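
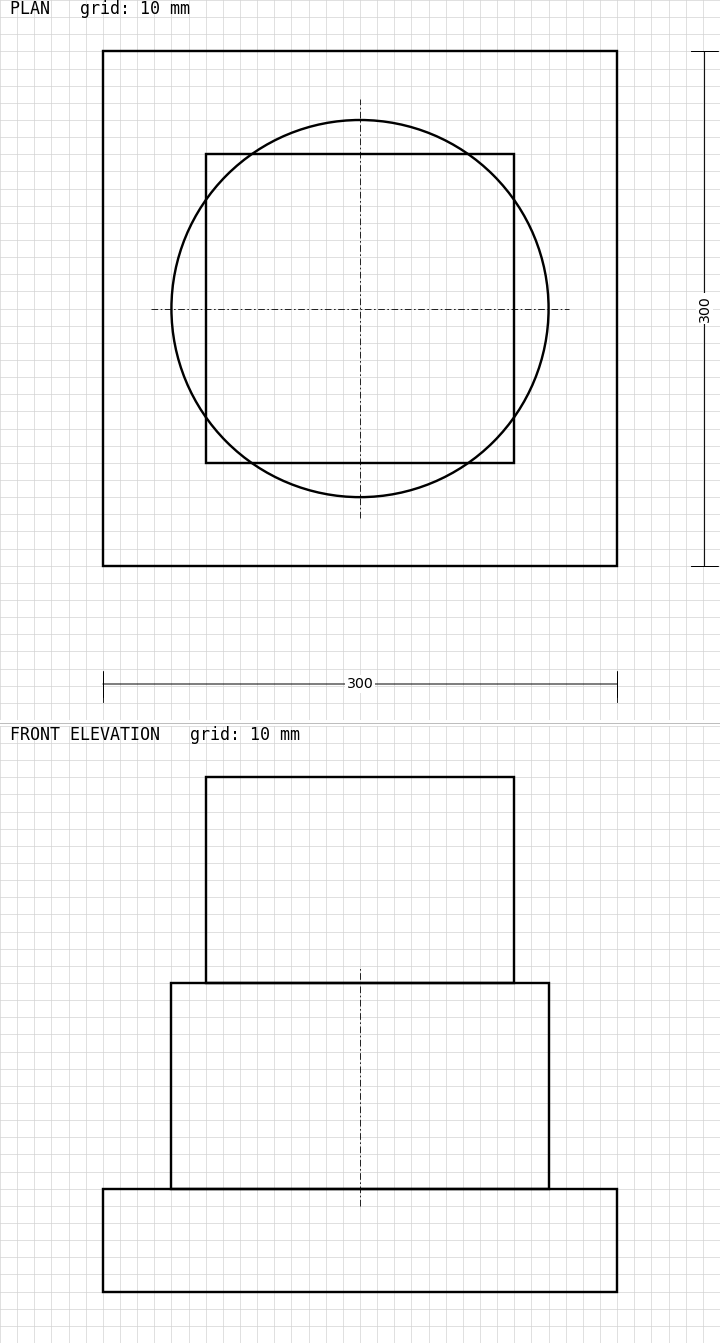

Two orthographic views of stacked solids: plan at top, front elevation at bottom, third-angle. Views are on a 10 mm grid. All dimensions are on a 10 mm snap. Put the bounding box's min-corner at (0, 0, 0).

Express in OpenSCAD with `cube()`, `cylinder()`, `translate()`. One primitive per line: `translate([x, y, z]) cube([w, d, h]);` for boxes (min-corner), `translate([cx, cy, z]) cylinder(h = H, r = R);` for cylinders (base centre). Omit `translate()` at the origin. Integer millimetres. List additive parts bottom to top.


cube([300, 300, 60]);
translate([150, 150, 60]) cylinder(h = 120, r = 110);
translate([60, 60, 180]) cube([180, 180, 120]);


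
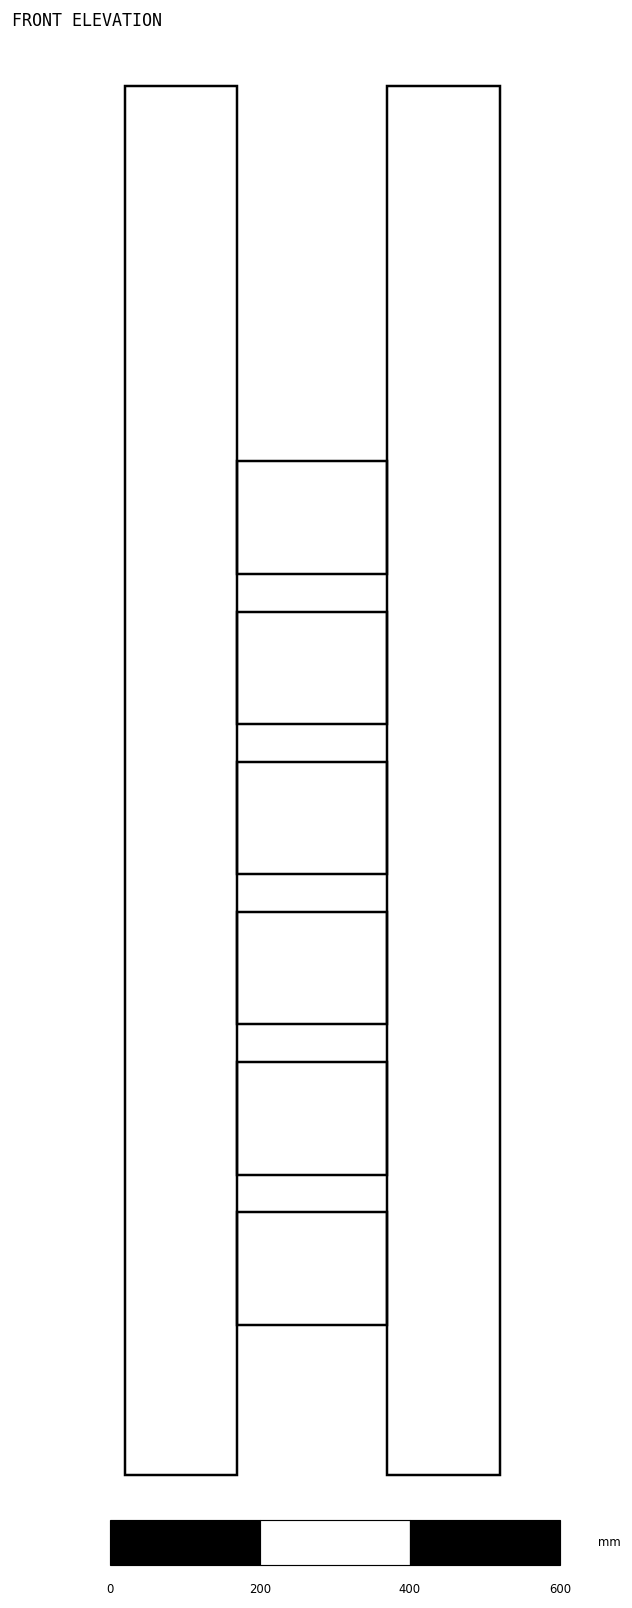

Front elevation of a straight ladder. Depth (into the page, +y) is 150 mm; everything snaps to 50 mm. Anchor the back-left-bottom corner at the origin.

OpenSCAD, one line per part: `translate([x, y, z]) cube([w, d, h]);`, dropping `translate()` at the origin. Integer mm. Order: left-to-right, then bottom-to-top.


cube([150, 150, 1850]);
translate([150, 0, 200]) cube([200, 150, 150]);
translate([150, 0, 400]) cube([200, 150, 150]);
translate([150, 0, 600]) cube([200, 150, 150]);
translate([150, 0, 800]) cube([200, 150, 150]);
translate([150, 0, 1000]) cube([200, 150, 150]);
translate([150, 0, 1200]) cube([200, 150, 150]);
translate([350, 0, 0]) cube([150, 150, 1850]);


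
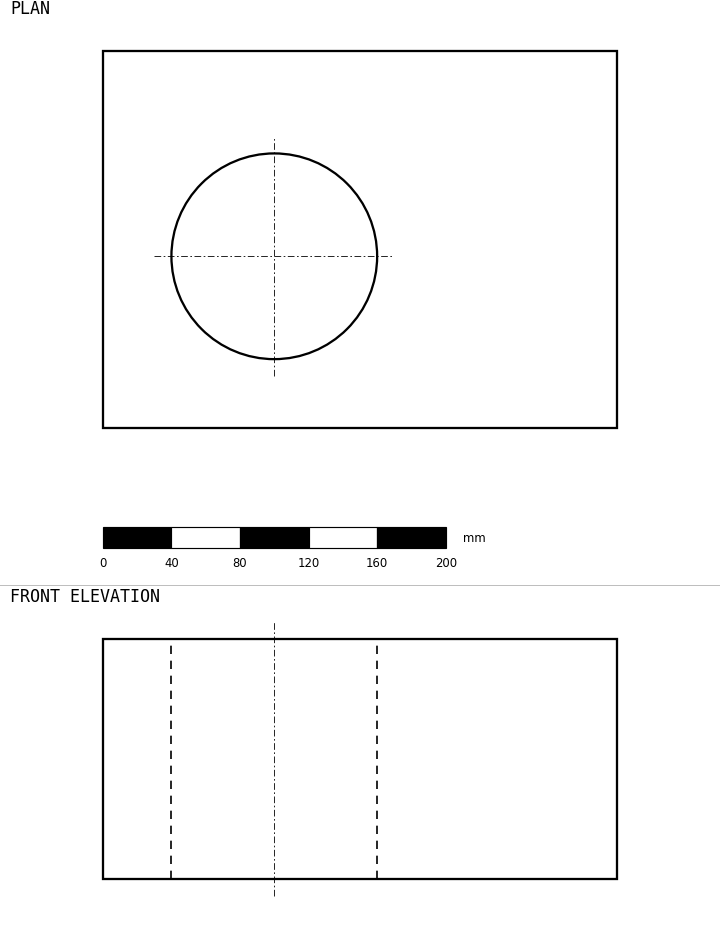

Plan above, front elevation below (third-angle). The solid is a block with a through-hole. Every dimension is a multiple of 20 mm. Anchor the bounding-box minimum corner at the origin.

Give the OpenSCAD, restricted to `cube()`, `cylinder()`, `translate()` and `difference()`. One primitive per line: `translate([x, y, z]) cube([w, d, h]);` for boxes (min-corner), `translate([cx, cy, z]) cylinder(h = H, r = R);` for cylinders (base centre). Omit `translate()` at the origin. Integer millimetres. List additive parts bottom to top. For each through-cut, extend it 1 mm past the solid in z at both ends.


difference() {
  cube([300, 220, 140]);
  translate([100, 100, -1]) cylinder(h = 142, r = 60);
}


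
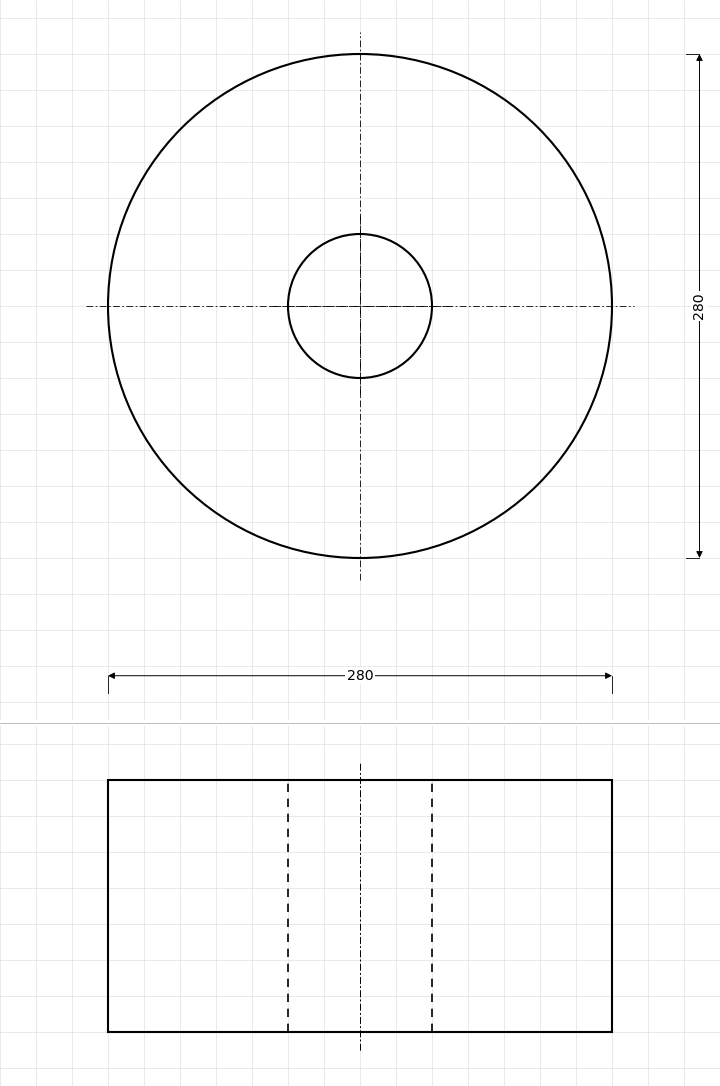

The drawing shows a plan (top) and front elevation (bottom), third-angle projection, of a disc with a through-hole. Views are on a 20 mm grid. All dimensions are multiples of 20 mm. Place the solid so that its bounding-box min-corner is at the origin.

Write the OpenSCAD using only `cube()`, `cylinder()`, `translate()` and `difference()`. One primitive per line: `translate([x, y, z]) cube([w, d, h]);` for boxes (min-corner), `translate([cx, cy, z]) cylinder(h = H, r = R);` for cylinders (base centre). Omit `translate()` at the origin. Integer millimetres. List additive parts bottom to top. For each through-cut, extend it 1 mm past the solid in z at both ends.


difference() {
  translate([140, 140, 0]) cylinder(h = 140, r = 140);
  translate([140, 140, -1]) cylinder(h = 142, r = 40);
}


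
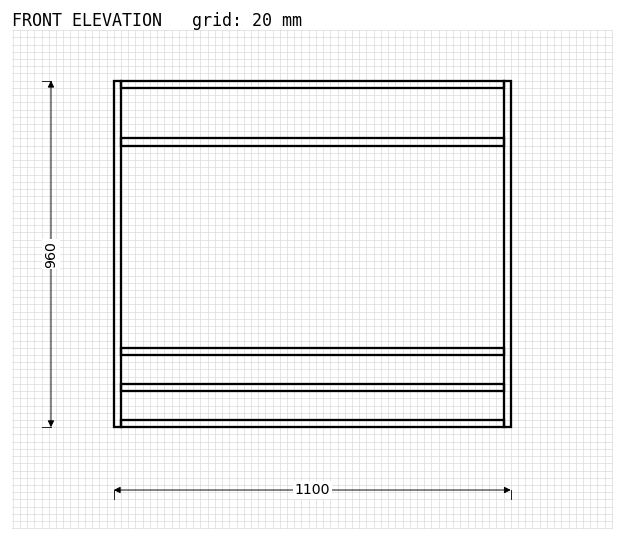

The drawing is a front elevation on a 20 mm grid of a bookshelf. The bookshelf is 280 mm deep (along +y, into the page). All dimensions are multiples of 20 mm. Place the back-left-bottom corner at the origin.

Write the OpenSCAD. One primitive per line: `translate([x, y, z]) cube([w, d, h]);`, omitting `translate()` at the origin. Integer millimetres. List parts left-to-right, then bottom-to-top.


cube([20, 280, 960]);
translate([20, 0, 0]) cube([1060, 280, 20]);
translate([20, 0, 100]) cube([1060, 280, 20]);
translate([20, 0, 200]) cube([1060, 280, 20]);
translate([20, 0, 780]) cube([1060, 280, 20]);
translate([20, 0, 940]) cube([1060, 280, 20]);
translate([1080, 0, 0]) cube([20, 280, 960]);


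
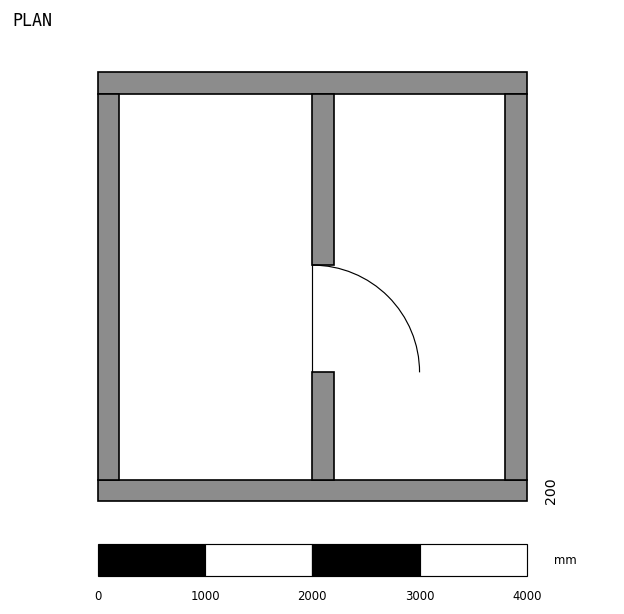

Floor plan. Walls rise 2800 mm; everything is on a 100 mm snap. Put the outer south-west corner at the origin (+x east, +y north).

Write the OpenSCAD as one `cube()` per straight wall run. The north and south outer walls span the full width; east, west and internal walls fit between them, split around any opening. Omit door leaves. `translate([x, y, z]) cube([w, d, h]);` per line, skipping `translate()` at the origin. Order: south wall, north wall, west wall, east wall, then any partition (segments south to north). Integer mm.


cube([4000, 200, 2800]);
translate([0, 3800, 0]) cube([4000, 200, 2800]);
translate([0, 200, 0]) cube([200, 3600, 2800]);
translate([3800, 200, 0]) cube([200, 3600, 2800]);
translate([2000, 200, 0]) cube([200, 1000, 2800]);
translate([2000, 2200, 0]) cube([200, 1600, 2800]);


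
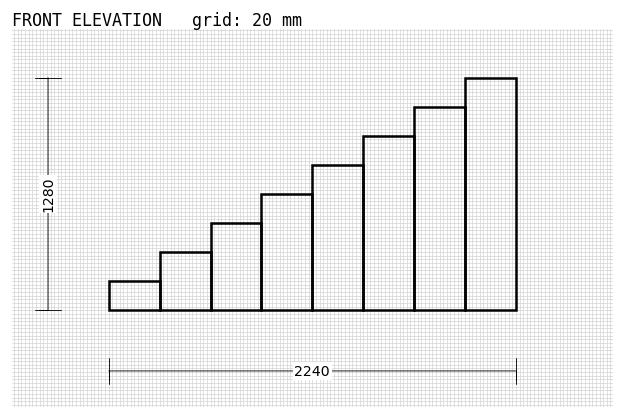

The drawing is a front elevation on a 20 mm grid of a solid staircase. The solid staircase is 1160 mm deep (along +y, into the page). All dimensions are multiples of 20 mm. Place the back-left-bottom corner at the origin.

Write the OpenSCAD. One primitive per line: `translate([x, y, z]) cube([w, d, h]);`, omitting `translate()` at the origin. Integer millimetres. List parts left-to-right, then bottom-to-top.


cube([280, 1160, 160]);
translate([280, 0, 0]) cube([280, 1160, 320]);
translate([560, 0, 0]) cube([280, 1160, 480]);
translate([840, 0, 0]) cube([280, 1160, 640]);
translate([1120, 0, 0]) cube([280, 1160, 800]);
translate([1400, 0, 0]) cube([280, 1160, 960]);
translate([1680, 0, 0]) cube([280, 1160, 1120]);
translate([1960, 0, 0]) cube([280, 1160, 1280]);


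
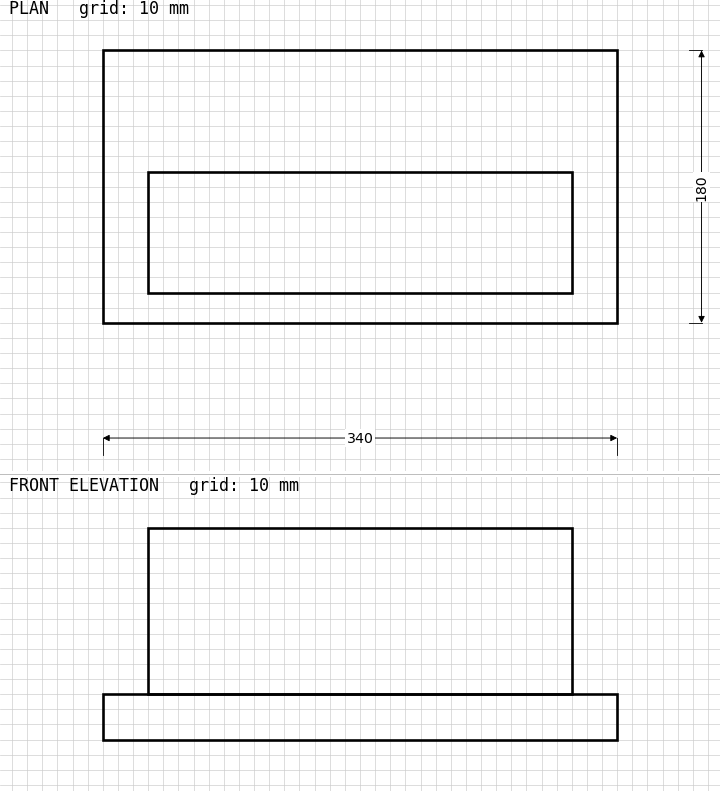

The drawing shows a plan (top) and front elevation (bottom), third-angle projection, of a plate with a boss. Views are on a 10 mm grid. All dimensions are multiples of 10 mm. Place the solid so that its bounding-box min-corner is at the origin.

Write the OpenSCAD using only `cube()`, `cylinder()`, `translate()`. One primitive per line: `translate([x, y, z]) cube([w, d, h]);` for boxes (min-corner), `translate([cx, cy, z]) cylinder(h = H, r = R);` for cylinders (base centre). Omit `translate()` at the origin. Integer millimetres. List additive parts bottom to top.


cube([340, 180, 30]);
translate([30, 20, 30]) cube([280, 80, 110]);


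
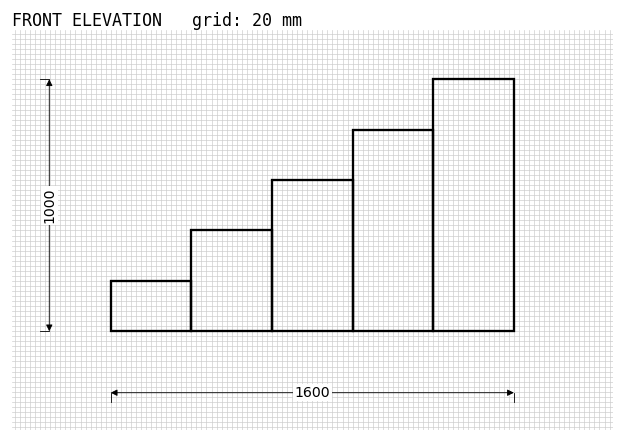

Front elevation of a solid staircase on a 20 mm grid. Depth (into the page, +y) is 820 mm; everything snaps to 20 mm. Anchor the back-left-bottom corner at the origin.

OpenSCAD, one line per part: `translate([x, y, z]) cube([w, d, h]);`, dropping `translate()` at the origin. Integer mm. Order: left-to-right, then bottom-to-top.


cube([320, 820, 200]);
translate([320, 0, 0]) cube([320, 820, 400]);
translate([640, 0, 0]) cube([320, 820, 600]);
translate([960, 0, 0]) cube([320, 820, 800]);
translate([1280, 0, 0]) cube([320, 820, 1000]);


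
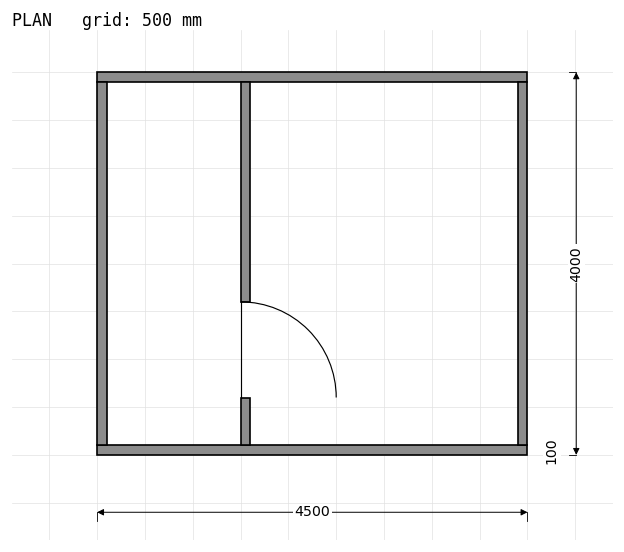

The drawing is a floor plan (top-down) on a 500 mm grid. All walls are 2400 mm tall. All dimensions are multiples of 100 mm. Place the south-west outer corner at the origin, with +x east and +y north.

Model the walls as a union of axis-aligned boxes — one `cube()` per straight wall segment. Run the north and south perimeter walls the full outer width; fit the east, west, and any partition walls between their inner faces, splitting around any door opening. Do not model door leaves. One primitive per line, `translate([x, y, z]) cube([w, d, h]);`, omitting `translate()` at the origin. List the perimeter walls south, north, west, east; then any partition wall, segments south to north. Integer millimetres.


cube([4500, 100, 2400]);
translate([0, 3900, 0]) cube([4500, 100, 2400]);
translate([0, 100, 0]) cube([100, 3800, 2400]);
translate([4400, 100, 0]) cube([100, 3800, 2400]);
translate([1500, 100, 0]) cube([100, 500, 2400]);
translate([1500, 1600, 0]) cube([100, 2300, 2400]);


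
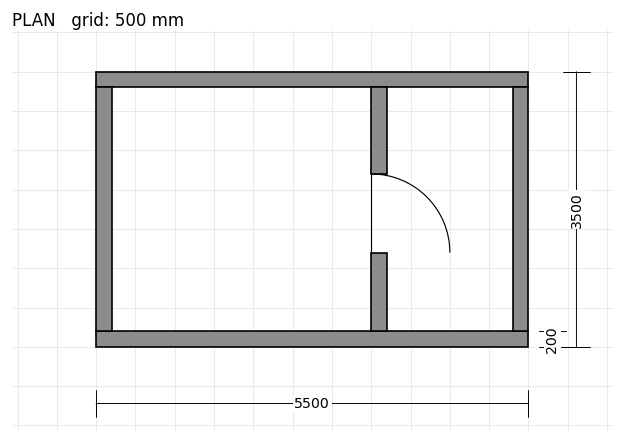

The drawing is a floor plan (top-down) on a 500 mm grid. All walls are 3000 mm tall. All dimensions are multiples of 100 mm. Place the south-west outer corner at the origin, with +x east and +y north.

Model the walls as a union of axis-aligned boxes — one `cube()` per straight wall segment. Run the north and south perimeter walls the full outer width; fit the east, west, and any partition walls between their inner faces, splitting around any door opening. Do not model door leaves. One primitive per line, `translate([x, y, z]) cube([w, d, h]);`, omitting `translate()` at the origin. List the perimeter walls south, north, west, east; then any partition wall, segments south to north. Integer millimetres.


cube([5500, 200, 3000]);
translate([0, 3300, 0]) cube([5500, 200, 3000]);
translate([0, 200, 0]) cube([200, 3100, 3000]);
translate([5300, 200, 0]) cube([200, 3100, 3000]);
translate([3500, 200, 0]) cube([200, 1000, 3000]);
translate([3500, 2200, 0]) cube([200, 1100, 3000]);


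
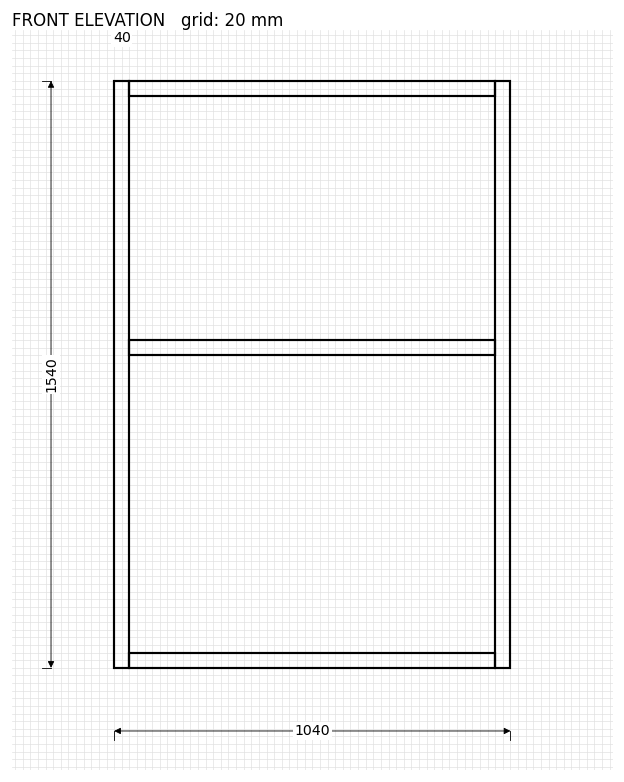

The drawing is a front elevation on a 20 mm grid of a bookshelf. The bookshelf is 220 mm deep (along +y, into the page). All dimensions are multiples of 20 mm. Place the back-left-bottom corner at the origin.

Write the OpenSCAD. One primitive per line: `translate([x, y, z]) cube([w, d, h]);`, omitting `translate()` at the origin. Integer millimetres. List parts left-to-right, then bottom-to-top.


cube([40, 220, 1540]);
translate([40, 0, 0]) cube([960, 220, 40]);
translate([40, 0, 820]) cube([960, 220, 40]);
translate([40, 0, 1500]) cube([960, 220, 40]);
translate([1000, 0, 0]) cube([40, 220, 1540]);


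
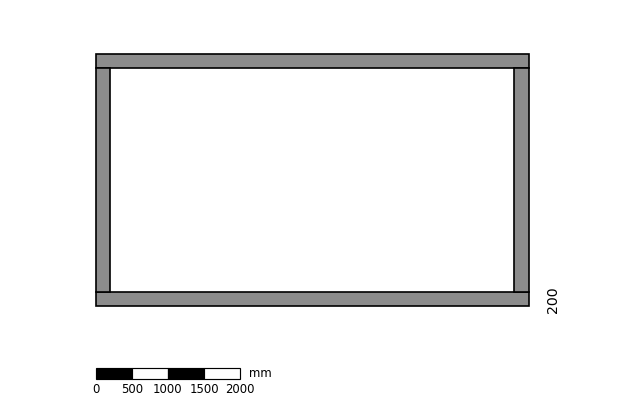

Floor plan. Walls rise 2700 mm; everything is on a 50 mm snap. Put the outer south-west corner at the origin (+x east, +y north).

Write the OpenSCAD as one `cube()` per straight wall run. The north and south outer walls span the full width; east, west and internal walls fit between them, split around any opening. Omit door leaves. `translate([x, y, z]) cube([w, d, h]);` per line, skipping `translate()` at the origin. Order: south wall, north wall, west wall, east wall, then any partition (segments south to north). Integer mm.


cube([6000, 200, 2700]);
translate([0, 3300, 0]) cube([6000, 200, 2700]);
translate([0, 200, 0]) cube([200, 3100, 2700]);
translate([5800, 200, 0]) cube([200, 3100, 2700]);


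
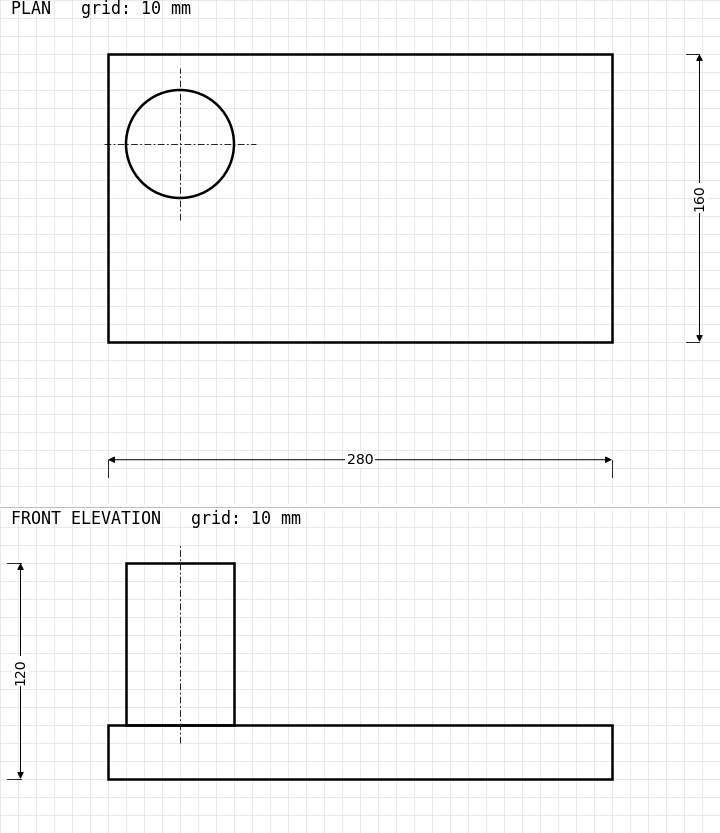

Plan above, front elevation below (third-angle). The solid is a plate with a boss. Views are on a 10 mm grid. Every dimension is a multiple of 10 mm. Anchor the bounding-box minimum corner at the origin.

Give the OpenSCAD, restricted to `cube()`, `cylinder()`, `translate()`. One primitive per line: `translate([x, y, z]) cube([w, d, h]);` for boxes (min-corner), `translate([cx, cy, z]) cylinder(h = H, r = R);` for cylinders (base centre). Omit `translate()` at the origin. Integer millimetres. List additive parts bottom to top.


cube([280, 160, 30]);
translate([40, 110, 30]) cylinder(h = 90, r = 30);


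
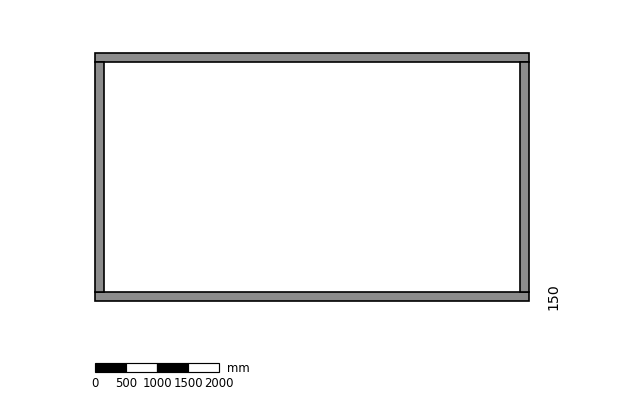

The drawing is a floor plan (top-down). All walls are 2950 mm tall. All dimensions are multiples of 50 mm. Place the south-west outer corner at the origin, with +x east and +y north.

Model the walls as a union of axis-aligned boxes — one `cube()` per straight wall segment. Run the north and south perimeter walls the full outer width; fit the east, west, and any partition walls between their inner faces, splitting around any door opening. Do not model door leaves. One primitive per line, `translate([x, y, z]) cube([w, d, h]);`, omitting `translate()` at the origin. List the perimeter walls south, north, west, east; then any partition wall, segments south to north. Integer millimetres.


cube([7000, 150, 2950]);
translate([0, 3850, 0]) cube([7000, 150, 2950]);
translate([0, 150, 0]) cube([150, 3700, 2950]);
translate([6850, 150, 0]) cube([150, 3700, 2950]);


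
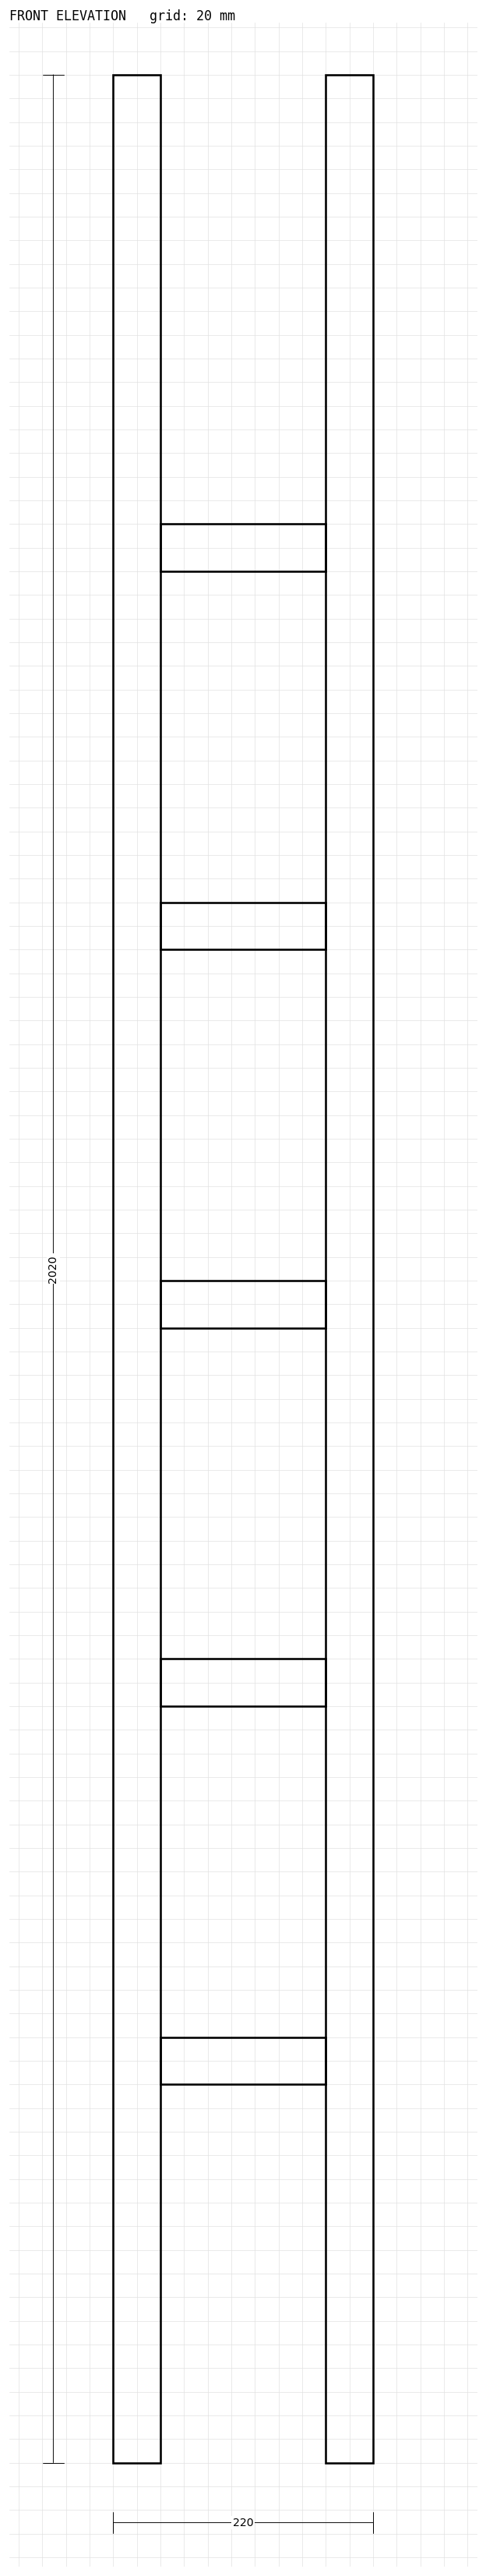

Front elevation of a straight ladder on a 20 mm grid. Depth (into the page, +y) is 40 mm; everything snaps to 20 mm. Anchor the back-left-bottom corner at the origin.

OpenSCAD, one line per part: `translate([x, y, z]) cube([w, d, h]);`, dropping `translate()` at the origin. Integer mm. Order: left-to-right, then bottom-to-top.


cube([40, 40, 2020]);
translate([40, 0, 320]) cube([140, 40, 40]);
translate([40, 0, 640]) cube([140, 40, 40]);
translate([40, 0, 960]) cube([140, 40, 40]);
translate([40, 0, 1280]) cube([140, 40, 40]);
translate([40, 0, 1600]) cube([140, 40, 40]);
translate([180, 0, 0]) cube([40, 40, 2020]);


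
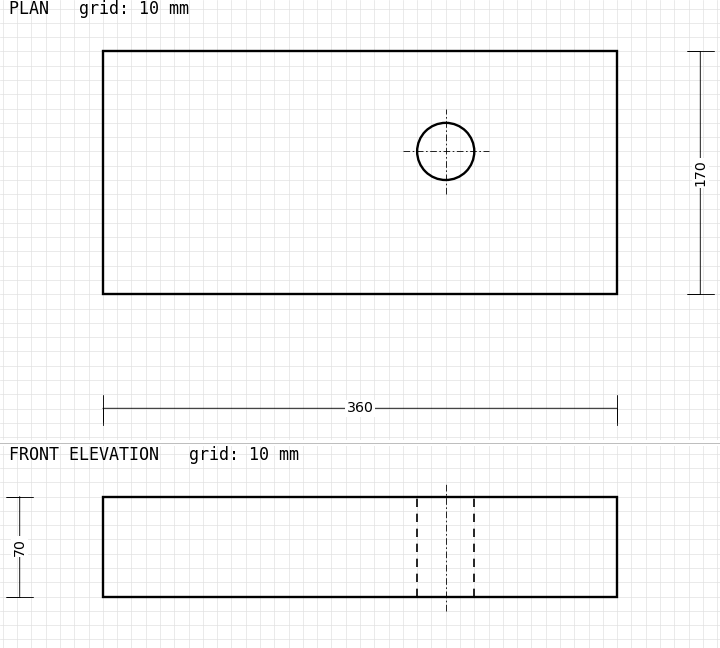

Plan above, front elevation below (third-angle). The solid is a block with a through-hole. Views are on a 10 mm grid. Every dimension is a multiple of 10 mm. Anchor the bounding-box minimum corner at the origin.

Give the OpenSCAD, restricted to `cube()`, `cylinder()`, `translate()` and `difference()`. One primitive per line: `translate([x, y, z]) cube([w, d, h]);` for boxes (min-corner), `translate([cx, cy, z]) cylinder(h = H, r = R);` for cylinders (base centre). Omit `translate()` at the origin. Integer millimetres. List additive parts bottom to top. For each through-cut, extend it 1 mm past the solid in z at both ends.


difference() {
  cube([360, 170, 70]);
  translate([240, 100, -1]) cylinder(h = 72, r = 20);
}


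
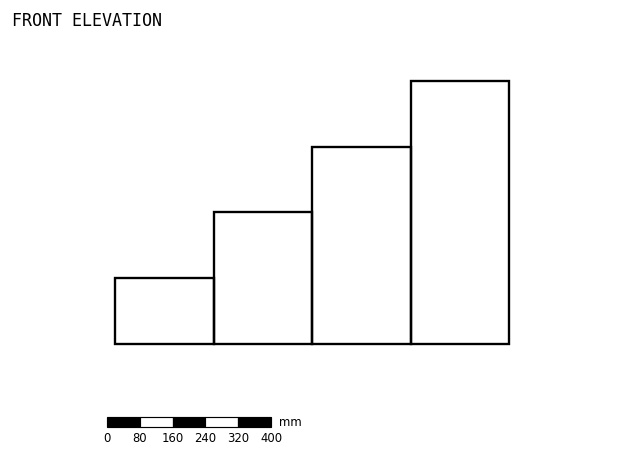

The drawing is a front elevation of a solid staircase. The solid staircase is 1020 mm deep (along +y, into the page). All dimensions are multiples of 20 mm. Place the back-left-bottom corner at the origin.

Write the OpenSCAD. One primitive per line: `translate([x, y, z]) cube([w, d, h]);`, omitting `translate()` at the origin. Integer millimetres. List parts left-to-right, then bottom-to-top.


cube([240, 1020, 160]);
translate([240, 0, 0]) cube([240, 1020, 320]);
translate([480, 0, 0]) cube([240, 1020, 480]);
translate([720, 0, 0]) cube([240, 1020, 640]);


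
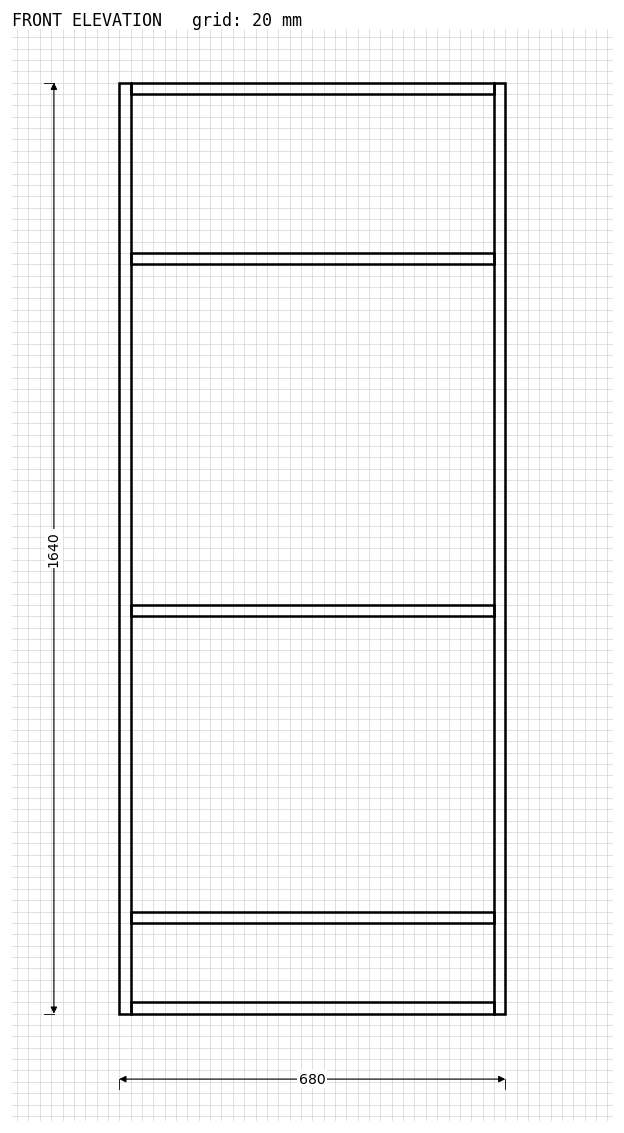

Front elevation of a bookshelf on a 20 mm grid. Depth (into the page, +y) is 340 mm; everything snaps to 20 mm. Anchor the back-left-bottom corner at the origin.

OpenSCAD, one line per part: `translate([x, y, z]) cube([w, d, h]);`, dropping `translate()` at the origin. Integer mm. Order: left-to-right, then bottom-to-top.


cube([20, 340, 1640]);
translate([20, 0, 0]) cube([640, 340, 20]);
translate([20, 0, 160]) cube([640, 340, 20]);
translate([20, 0, 700]) cube([640, 340, 20]);
translate([20, 0, 1320]) cube([640, 340, 20]);
translate([20, 0, 1620]) cube([640, 340, 20]);
translate([660, 0, 0]) cube([20, 340, 1640]);


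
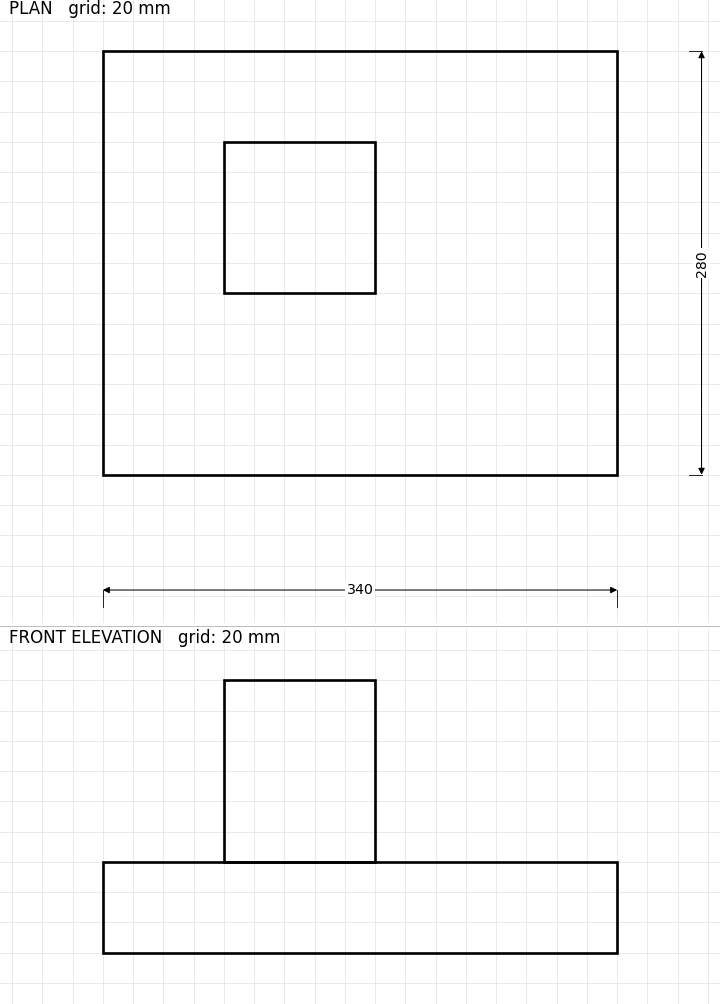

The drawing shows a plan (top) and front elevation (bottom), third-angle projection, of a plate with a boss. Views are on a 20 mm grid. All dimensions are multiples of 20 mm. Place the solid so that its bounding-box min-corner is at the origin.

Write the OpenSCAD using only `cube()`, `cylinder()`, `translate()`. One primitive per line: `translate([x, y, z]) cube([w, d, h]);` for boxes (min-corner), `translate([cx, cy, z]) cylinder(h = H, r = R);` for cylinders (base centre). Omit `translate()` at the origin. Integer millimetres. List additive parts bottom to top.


cube([340, 280, 60]);
translate([80, 120, 60]) cube([100, 100, 120]);


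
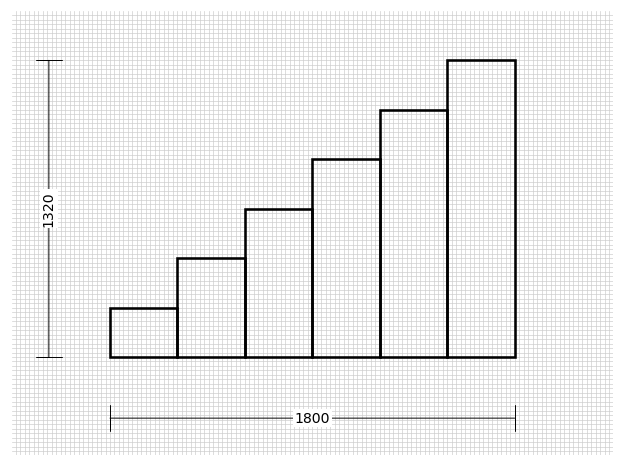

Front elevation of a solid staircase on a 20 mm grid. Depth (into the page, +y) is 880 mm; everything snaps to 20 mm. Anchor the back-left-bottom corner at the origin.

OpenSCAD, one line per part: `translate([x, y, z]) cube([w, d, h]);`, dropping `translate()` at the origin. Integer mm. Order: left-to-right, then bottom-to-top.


cube([300, 880, 220]);
translate([300, 0, 0]) cube([300, 880, 440]);
translate([600, 0, 0]) cube([300, 880, 660]);
translate([900, 0, 0]) cube([300, 880, 880]);
translate([1200, 0, 0]) cube([300, 880, 1100]);
translate([1500, 0, 0]) cube([300, 880, 1320]);


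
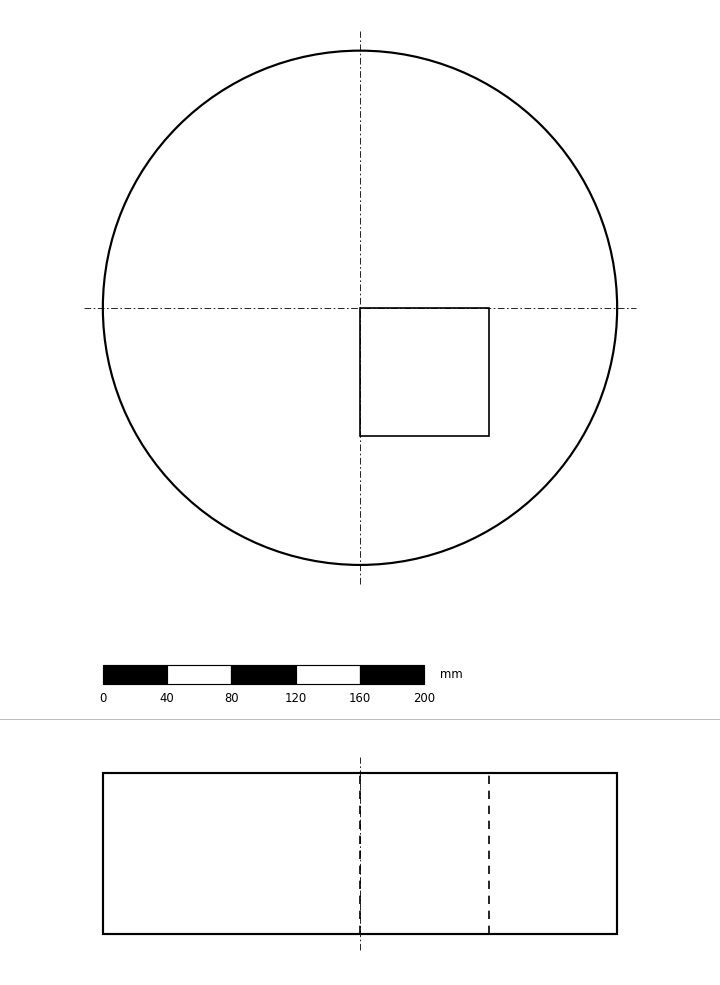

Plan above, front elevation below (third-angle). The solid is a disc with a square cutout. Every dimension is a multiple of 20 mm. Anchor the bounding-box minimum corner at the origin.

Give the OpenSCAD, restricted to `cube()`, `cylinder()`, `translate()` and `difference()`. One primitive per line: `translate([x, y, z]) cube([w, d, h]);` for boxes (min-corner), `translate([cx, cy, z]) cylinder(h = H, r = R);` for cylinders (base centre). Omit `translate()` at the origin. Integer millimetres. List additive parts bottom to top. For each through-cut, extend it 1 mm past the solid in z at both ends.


difference() {
  translate([160, 160, 0]) cylinder(h = 100, r = 160);
  translate([160, 80, -1]) cube([80, 80, 102]);
}


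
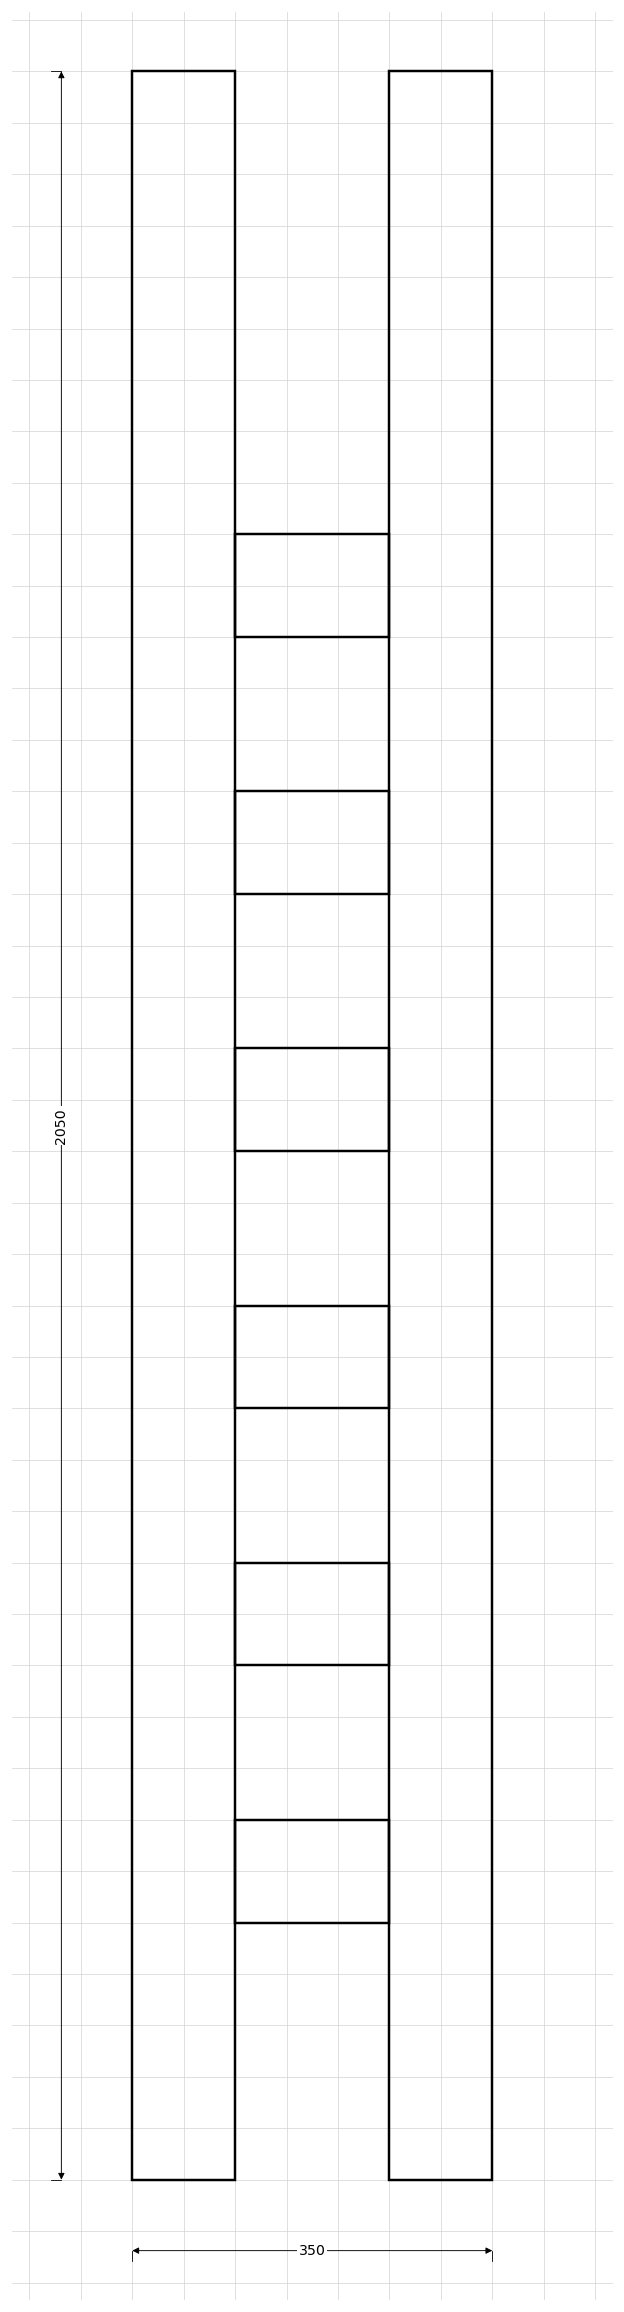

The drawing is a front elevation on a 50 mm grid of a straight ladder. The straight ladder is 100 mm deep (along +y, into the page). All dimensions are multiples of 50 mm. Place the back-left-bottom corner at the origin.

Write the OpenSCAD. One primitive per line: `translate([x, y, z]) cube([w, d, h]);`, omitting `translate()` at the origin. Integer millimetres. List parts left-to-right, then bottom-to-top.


cube([100, 100, 2050]);
translate([100, 0, 250]) cube([150, 100, 100]);
translate([100, 0, 500]) cube([150, 100, 100]);
translate([100, 0, 750]) cube([150, 100, 100]);
translate([100, 0, 1000]) cube([150, 100, 100]);
translate([100, 0, 1250]) cube([150, 100, 100]);
translate([100, 0, 1500]) cube([150, 100, 100]);
translate([250, 0, 0]) cube([100, 100, 2050]);


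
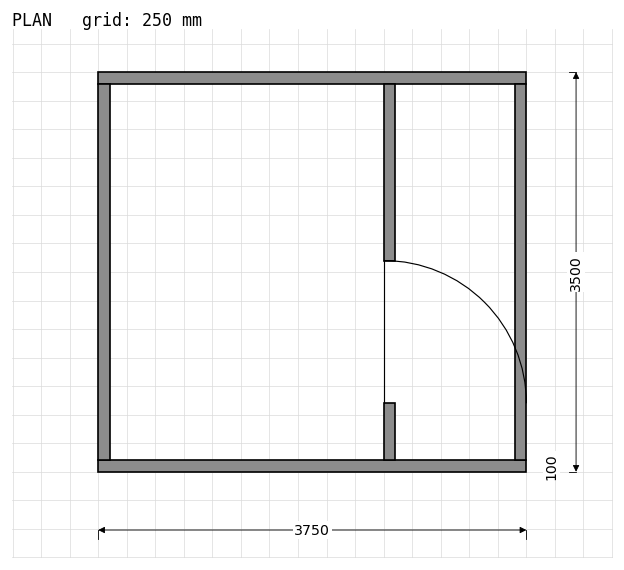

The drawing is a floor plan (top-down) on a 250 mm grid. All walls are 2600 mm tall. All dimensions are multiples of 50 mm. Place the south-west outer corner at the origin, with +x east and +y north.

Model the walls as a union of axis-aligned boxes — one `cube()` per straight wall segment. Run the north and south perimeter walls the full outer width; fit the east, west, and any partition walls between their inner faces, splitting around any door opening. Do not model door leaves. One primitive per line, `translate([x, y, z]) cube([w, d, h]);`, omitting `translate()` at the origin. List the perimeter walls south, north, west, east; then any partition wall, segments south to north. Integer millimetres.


cube([3750, 100, 2600]);
translate([0, 3400, 0]) cube([3750, 100, 2600]);
translate([0, 100, 0]) cube([100, 3300, 2600]);
translate([3650, 100, 0]) cube([100, 3300, 2600]);
translate([2500, 100, 0]) cube([100, 500, 2600]);
translate([2500, 1850, 0]) cube([100, 1550, 2600]);


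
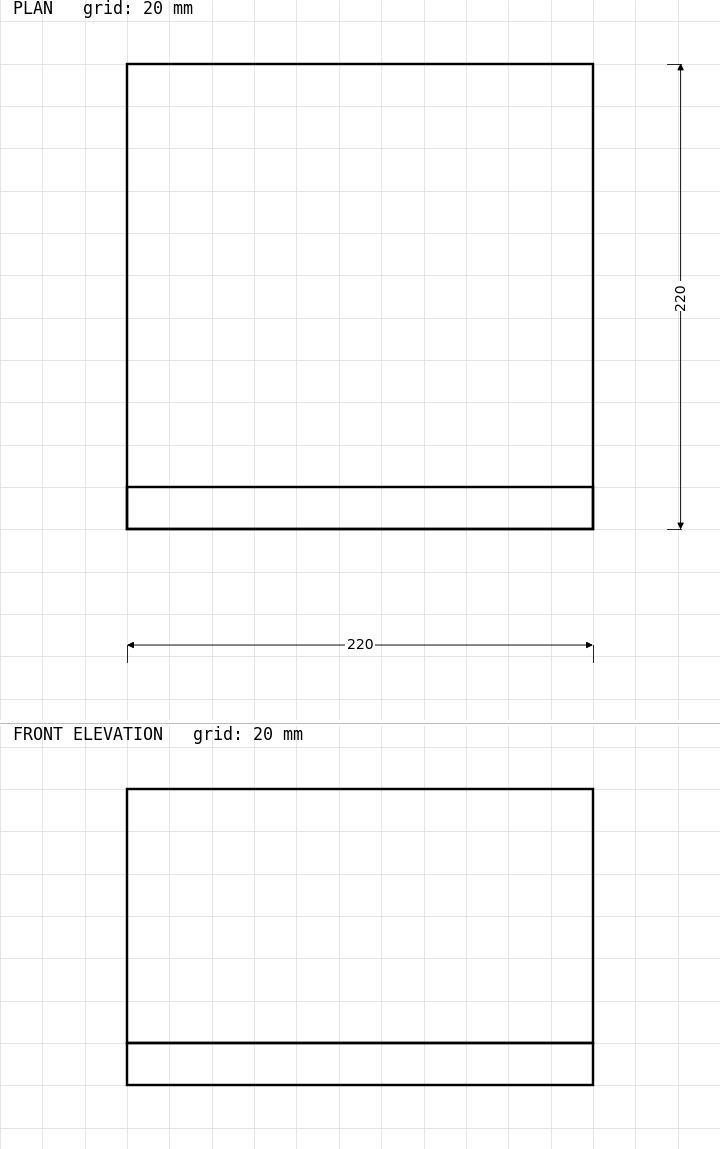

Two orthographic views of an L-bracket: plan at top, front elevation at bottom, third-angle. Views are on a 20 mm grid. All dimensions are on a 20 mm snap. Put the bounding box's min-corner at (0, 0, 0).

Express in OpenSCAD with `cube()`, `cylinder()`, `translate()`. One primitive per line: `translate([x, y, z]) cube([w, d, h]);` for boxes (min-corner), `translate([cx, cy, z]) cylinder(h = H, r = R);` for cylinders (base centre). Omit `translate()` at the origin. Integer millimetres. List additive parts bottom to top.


cube([220, 220, 20]);
translate([0, 0, 20]) cube([220, 20, 120]);


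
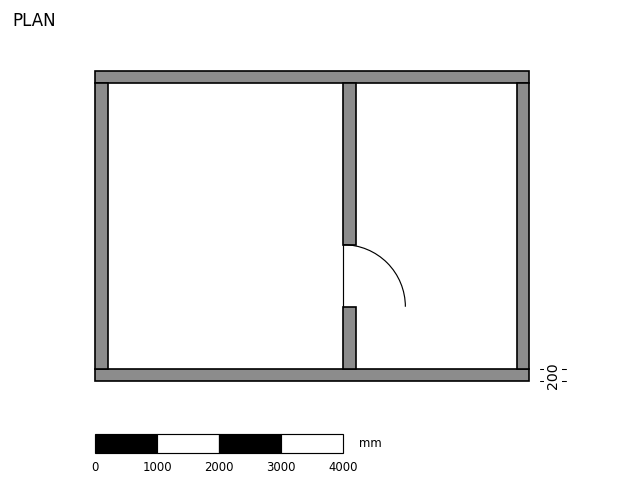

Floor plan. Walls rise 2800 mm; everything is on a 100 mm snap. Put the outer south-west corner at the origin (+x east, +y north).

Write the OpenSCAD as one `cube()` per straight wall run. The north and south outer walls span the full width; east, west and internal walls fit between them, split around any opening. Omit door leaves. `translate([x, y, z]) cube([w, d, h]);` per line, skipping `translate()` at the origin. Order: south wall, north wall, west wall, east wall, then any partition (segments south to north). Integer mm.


cube([7000, 200, 2800]);
translate([0, 4800, 0]) cube([7000, 200, 2800]);
translate([0, 200, 0]) cube([200, 4600, 2800]);
translate([6800, 200, 0]) cube([200, 4600, 2800]);
translate([4000, 200, 0]) cube([200, 1000, 2800]);
translate([4000, 2200, 0]) cube([200, 2600, 2800]);


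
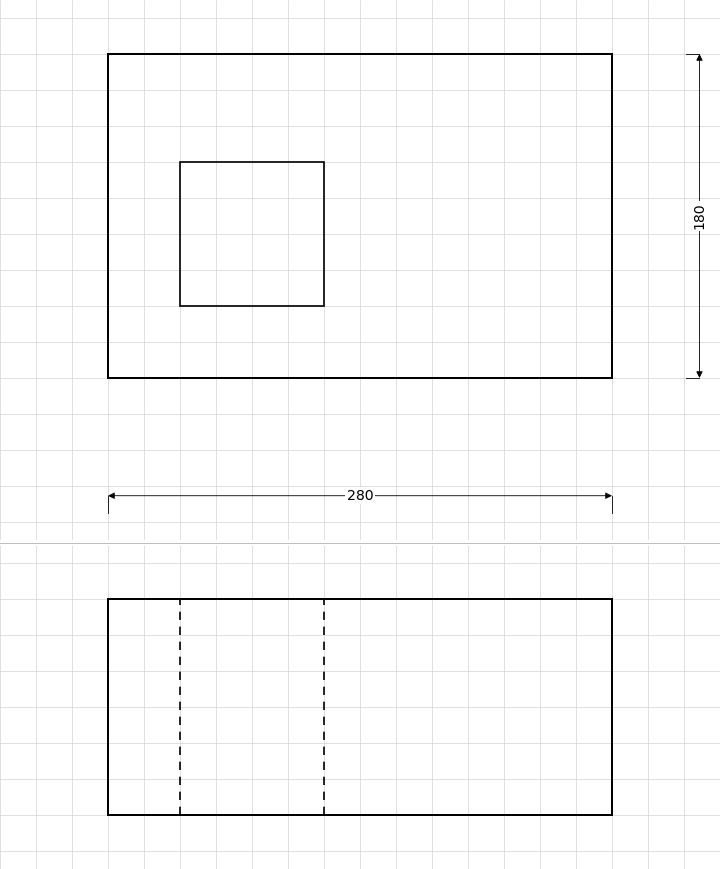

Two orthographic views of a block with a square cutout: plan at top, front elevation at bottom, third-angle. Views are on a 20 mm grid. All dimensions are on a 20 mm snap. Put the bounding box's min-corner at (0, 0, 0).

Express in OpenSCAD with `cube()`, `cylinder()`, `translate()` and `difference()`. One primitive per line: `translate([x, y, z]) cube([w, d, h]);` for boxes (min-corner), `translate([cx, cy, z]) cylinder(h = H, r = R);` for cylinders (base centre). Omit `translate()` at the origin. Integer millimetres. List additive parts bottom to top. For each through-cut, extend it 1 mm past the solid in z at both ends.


difference() {
  cube([280, 180, 120]);
  translate([40, 40, -1]) cube([80, 80, 122]);
}


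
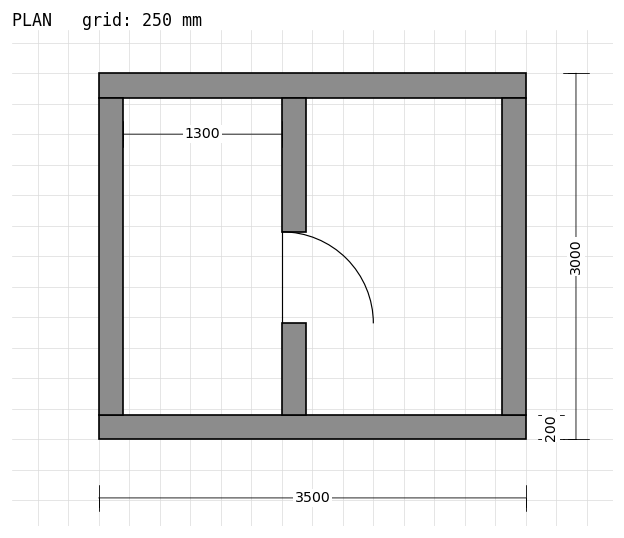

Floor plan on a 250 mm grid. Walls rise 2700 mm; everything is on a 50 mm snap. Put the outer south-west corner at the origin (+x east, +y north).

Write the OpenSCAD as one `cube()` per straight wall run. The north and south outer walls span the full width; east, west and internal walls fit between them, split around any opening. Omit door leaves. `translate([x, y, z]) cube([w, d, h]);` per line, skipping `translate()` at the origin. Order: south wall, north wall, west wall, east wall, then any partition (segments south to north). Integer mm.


cube([3500, 200, 2700]);
translate([0, 2800, 0]) cube([3500, 200, 2700]);
translate([0, 200, 0]) cube([200, 2600, 2700]);
translate([3300, 200, 0]) cube([200, 2600, 2700]);
translate([1500, 200, 0]) cube([200, 750, 2700]);
translate([1500, 1700, 0]) cube([200, 1100, 2700]);


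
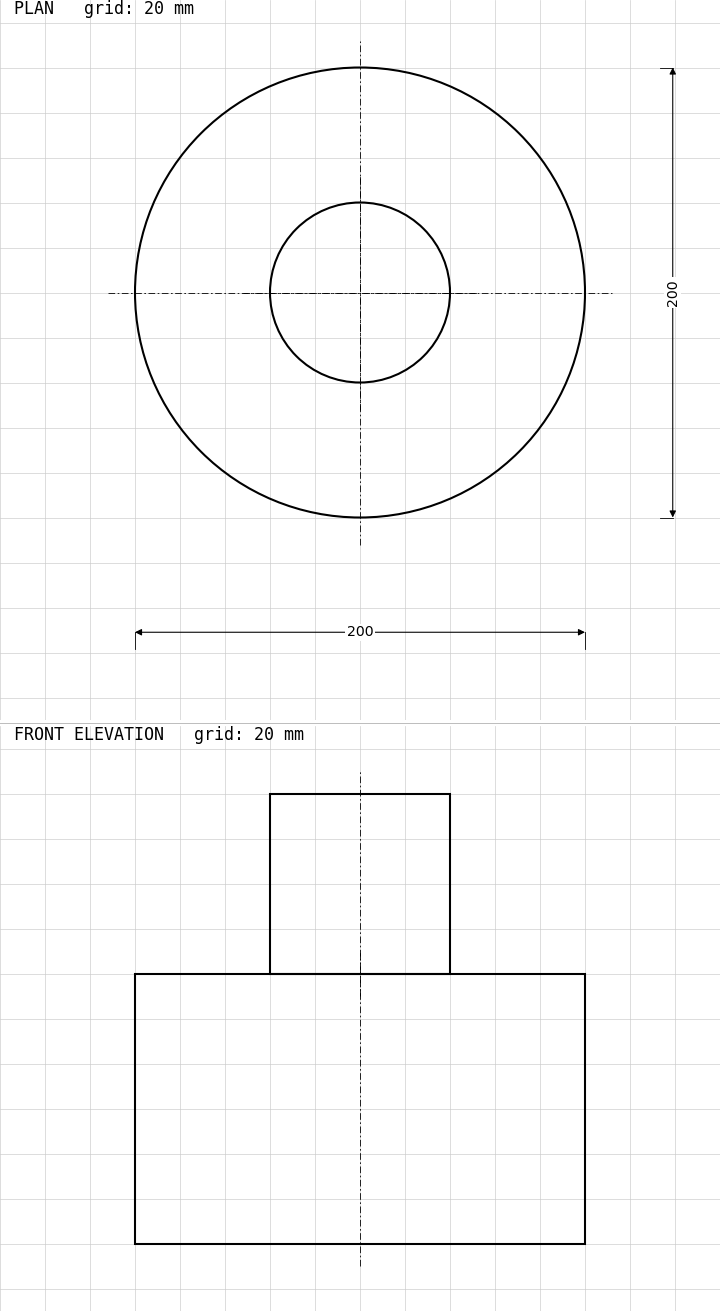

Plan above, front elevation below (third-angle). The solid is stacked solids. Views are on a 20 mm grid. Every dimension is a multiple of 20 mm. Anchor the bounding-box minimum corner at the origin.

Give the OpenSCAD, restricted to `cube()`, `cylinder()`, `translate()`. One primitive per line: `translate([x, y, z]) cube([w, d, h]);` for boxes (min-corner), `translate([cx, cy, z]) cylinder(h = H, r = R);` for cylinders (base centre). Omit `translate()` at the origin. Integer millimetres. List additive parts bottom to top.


translate([100, 100, 0]) cylinder(h = 120, r = 100);
translate([100, 100, 120]) cylinder(h = 80, r = 40);


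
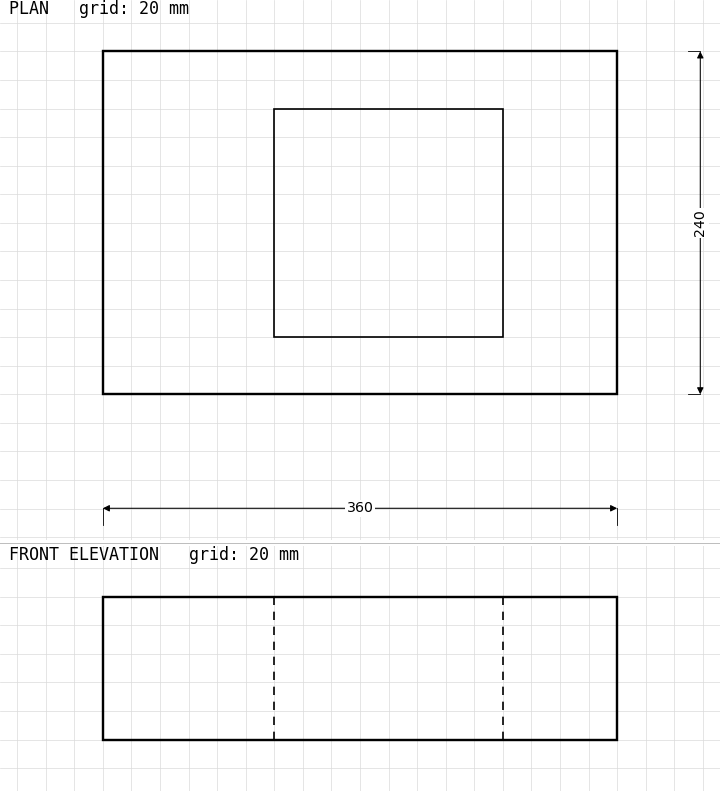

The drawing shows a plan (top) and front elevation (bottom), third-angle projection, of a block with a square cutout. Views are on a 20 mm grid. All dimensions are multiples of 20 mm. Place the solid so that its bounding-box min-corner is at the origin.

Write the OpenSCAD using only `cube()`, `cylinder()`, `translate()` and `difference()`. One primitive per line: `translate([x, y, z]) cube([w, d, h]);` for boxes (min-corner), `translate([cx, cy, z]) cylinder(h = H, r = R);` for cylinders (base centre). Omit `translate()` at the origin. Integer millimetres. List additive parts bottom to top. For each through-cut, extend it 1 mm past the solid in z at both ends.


difference() {
  cube([360, 240, 100]);
  translate([120, 40, -1]) cube([160, 160, 102]);
}


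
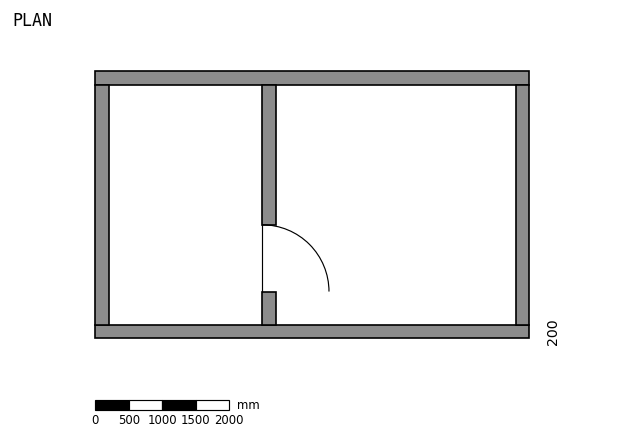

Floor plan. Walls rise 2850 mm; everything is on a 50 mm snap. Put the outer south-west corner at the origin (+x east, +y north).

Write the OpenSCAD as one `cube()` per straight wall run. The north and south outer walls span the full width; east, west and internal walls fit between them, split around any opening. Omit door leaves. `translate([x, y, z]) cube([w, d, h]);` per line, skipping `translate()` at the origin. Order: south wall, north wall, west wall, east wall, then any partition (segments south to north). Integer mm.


cube([6500, 200, 2850]);
translate([0, 3800, 0]) cube([6500, 200, 2850]);
translate([0, 200, 0]) cube([200, 3600, 2850]);
translate([6300, 200, 0]) cube([200, 3600, 2850]);
translate([2500, 200, 0]) cube([200, 500, 2850]);
translate([2500, 1700, 0]) cube([200, 2100, 2850]);


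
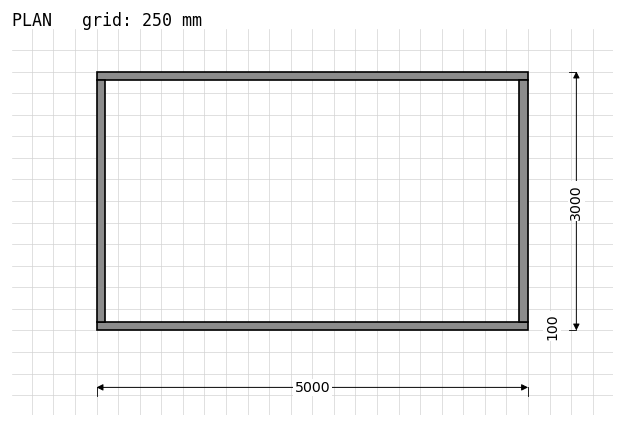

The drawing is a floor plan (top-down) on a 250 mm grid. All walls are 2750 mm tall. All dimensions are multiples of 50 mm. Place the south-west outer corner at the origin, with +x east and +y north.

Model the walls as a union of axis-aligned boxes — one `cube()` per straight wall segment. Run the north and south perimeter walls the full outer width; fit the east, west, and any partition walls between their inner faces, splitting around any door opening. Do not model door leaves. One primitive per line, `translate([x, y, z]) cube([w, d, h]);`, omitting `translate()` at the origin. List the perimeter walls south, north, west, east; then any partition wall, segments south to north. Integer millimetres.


cube([5000, 100, 2750]);
translate([0, 2900, 0]) cube([5000, 100, 2750]);
translate([0, 100, 0]) cube([100, 2800, 2750]);
translate([4900, 100, 0]) cube([100, 2800, 2750]);


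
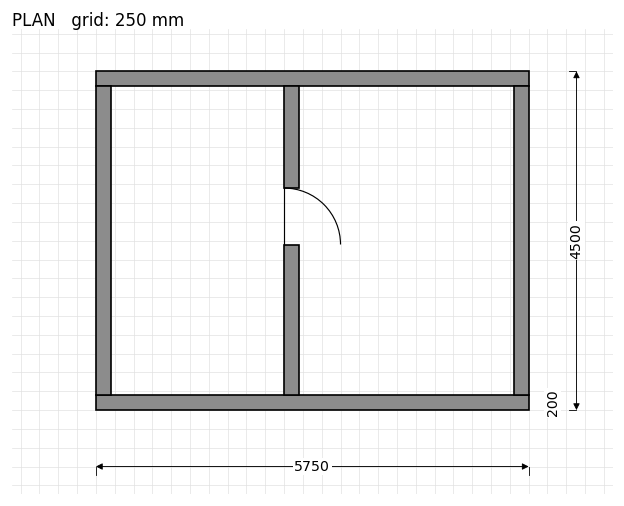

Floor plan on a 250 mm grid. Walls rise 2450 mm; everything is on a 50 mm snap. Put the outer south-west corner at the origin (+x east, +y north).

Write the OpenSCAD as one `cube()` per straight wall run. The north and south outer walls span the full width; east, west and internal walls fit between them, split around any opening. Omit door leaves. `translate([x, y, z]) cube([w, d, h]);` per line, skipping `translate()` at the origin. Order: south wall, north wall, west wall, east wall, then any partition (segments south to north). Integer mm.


cube([5750, 200, 2450]);
translate([0, 4300, 0]) cube([5750, 200, 2450]);
translate([0, 200, 0]) cube([200, 4100, 2450]);
translate([5550, 200, 0]) cube([200, 4100, 2450]);
translate([2500, 200, 0]) cube([200, 2000, 2450]);
translate([2500, 2950, 0]) cube([200, 1350, 2450]);


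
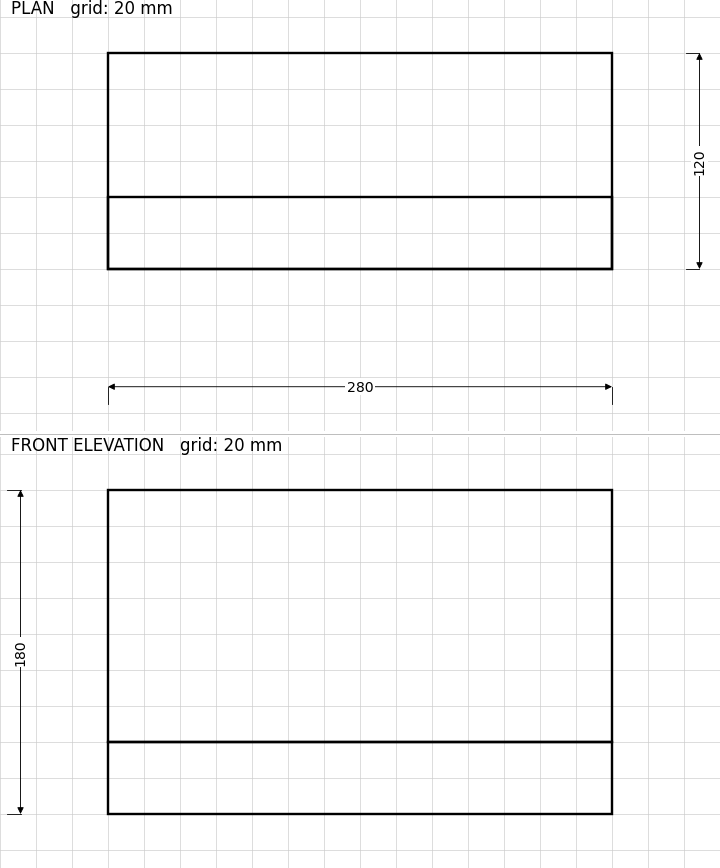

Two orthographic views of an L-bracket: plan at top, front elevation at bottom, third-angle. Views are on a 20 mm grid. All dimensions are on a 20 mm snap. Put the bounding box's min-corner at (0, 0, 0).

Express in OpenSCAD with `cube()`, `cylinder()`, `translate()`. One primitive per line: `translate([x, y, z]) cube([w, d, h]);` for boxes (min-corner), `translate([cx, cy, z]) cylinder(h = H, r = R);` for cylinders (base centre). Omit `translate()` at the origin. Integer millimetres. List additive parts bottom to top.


cube([280, 120, 40]);
translate([0, 0, 40]) cube([280, 40, 140]);


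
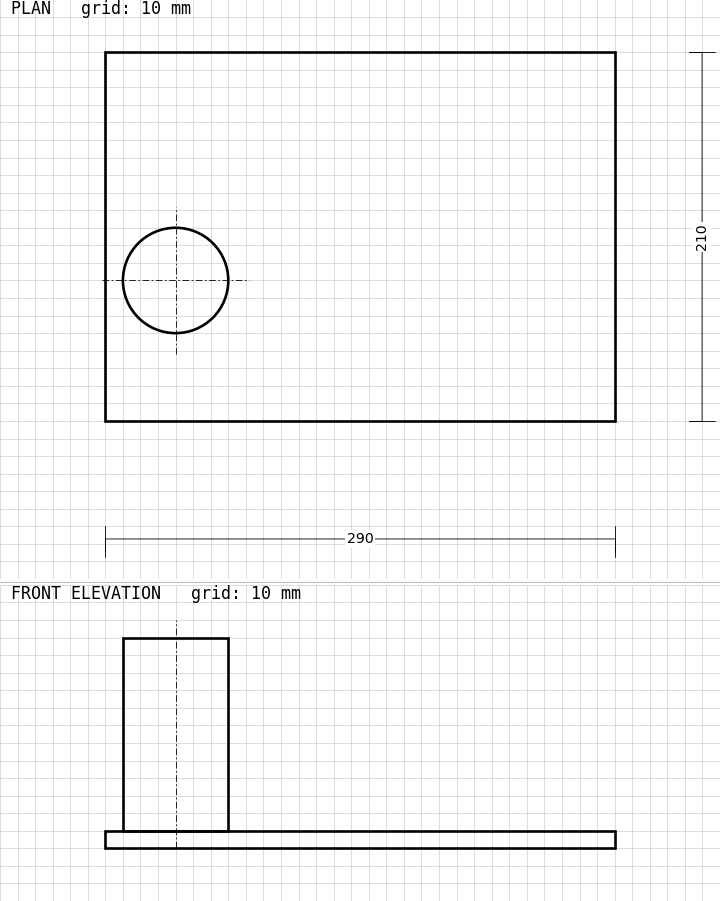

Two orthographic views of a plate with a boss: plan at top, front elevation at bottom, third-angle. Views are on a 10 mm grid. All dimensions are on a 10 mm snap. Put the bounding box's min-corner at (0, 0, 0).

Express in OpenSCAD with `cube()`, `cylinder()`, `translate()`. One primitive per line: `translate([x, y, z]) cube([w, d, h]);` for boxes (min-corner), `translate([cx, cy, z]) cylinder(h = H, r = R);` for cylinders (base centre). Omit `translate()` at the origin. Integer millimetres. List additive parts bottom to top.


cube([290, 210, 10]);
translate([40, 80, 10]) cylinder(h = 110, r = 30);


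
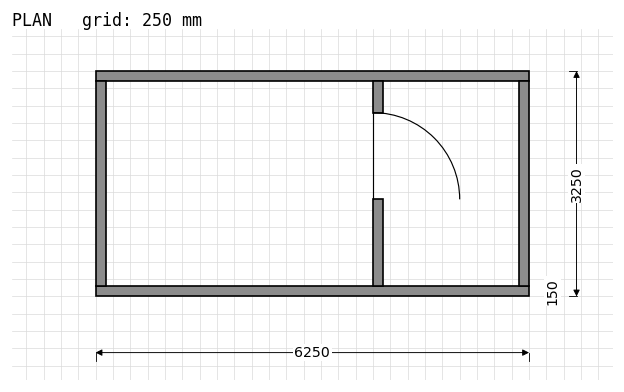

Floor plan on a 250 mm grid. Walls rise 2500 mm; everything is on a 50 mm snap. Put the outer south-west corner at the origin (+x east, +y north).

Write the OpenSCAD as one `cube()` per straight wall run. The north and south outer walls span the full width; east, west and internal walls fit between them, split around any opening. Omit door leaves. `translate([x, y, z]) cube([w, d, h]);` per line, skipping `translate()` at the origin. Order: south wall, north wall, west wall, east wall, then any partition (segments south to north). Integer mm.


cube([6250, 150, 2500]);
translate([0, 3100, 0]) cube([6250, 150, 2500]);
translate([0, 150, 0]) cube([150, 2950, 2500]);
translate([6100, 150, 0]) cube([150, 2950, 2500]);
translate([4000, 150, 0]) cube([150, 1250, 2500]);
translate([4000, 2650, 0]) cube([150, 450, 2500]);


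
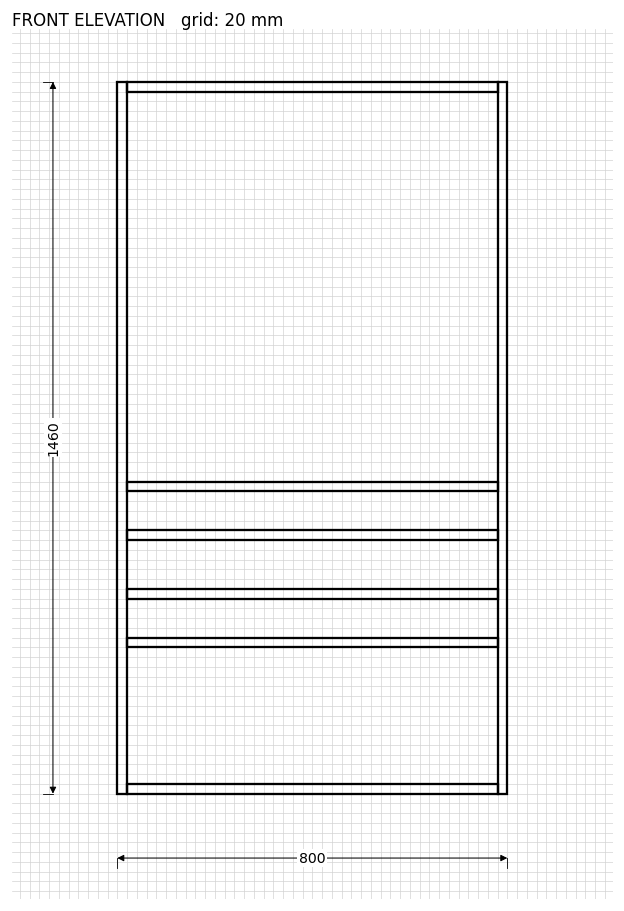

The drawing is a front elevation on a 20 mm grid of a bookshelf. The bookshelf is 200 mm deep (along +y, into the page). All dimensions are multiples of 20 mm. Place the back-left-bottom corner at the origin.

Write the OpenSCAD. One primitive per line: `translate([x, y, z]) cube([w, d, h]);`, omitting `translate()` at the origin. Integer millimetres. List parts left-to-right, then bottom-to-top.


cube([20, 200, 1460]);
translate([20, 0, 0]) cube([760, 200, 20]);
translate([20, 0, 300]) cube([760, 200, 20]);
translate([20, 0, 400]) cube([760, 200, 20]);
translate([20, 0, 520]) cube([760, 200, 20]);
translate([20, 0, 620]) cube([760, 200, 20]);
translate([20, 0, 1440]) cube([760, 200, 20]);
translate([780, 0, 0]) cube([20, 200, 1460]);


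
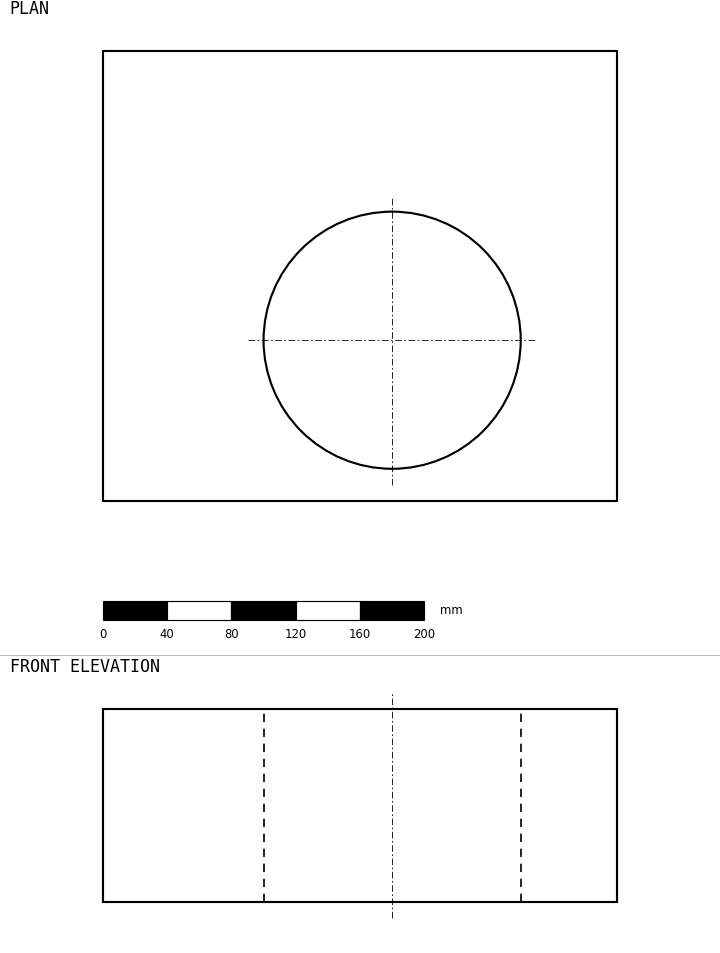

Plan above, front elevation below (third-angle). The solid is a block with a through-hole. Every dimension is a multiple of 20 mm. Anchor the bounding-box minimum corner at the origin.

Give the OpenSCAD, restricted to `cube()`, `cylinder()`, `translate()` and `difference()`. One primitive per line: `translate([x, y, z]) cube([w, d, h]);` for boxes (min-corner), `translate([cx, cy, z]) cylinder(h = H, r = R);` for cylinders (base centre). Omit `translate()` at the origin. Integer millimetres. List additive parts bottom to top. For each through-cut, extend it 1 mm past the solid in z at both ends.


difference() {
  cube([320, 280, 120]);
  translate([180, 100, -1]) cylinder(h = 122, r = 80);
}
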